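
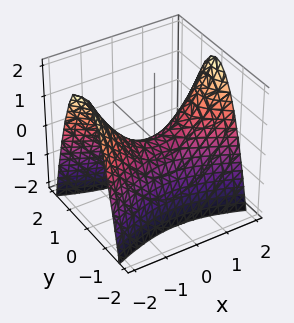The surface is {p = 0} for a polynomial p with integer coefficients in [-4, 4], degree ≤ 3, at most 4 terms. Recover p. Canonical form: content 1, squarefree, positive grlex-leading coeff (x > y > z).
x^2 - 3*y^2 - 2*z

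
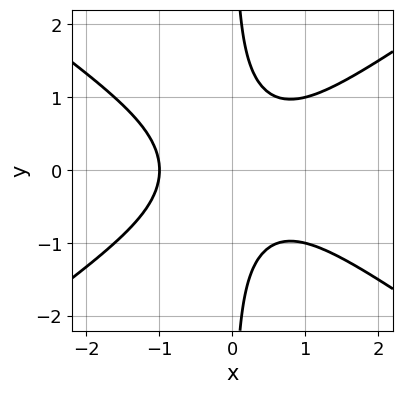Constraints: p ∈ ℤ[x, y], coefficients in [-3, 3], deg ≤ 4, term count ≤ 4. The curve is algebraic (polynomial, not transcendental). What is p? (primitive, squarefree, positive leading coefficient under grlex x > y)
x^3 - 2*x*y^2 + 1

1. The degree is 3 — the shape is more complex than any degree-2 curve.
2. Symmetries: mirror symmetry y ↦ −y ⇒ only even powers of y.
3. Observable constraints: it misses every integer gridline on the y-axis; one x-axis crossing is at x = -1.
4. Solving for integer coefficients yields p as stated.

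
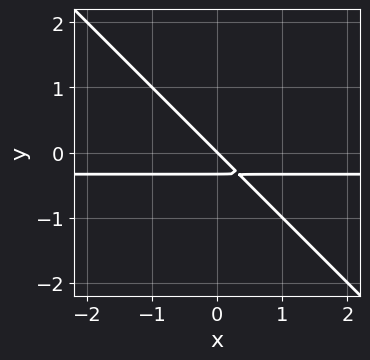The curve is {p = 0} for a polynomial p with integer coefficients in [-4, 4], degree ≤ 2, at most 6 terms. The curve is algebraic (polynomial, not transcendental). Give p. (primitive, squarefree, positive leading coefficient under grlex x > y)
deg p = 2. A generic line meets the curve in up to 2 points.
Reading off the gridlines: one x-axis crossing is at x = 0; it crosses the y-axis at the gridline y = 0.
These observations pin down the coefficients.

3*x*y + 3*y^2 + x + y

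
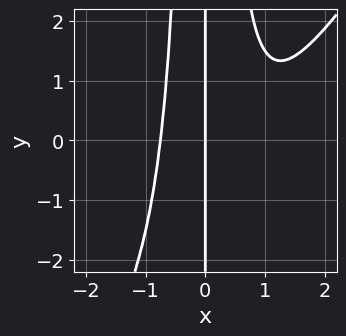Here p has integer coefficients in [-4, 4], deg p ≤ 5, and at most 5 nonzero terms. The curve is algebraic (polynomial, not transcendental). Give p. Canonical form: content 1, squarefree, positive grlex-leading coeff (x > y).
3*x^4 - 2*x^3*y - 3*x^3 + 3*x

Degree: the shape is more complex than any degree-3 curve, so deg p = 4.
Against the integer gridlines: one x-axis crossing is at x = 0; every point of the y-axis in the box is on the curve.
Solving for integer coefficients yields p as stated.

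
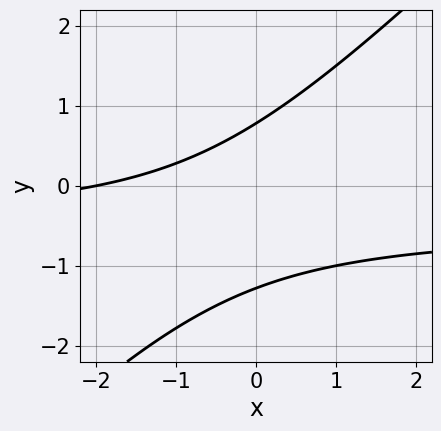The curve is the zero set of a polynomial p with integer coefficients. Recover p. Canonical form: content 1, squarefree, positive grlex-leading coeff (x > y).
2*x*y - 2*y^2 + x - y + 2

First, degree: a generic line meets the curve in up to 2 points, so deg p = 2.
Next, observable constraints: it meets the x-axis at x = -2 (among the integer gridlines).
Finally, the integer polynomial consistent with all of this is the stated p.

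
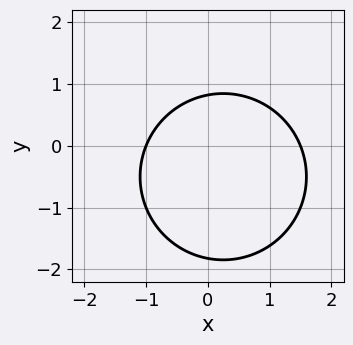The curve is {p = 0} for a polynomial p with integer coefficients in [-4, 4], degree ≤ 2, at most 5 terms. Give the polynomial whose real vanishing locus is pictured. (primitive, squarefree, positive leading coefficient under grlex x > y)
(a) Degree: the shape is more complex than any degree-1 curve, so deg p = 2.
(b) Checking where it meets the axes: it meets the x-axis at x = -1 (among the integer gridlines).
(c) The integer polynomial consistent with all of this is the stated p.

2*x^2 + 2*y^2 - x + 2*y - 3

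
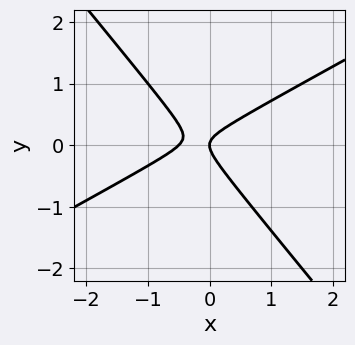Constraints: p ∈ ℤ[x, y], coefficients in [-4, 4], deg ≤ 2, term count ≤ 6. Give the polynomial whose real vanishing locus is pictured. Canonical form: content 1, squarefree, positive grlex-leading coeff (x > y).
1. deg p = 2. No degree-1 curve has this shape.
2. From the visible intercepts: one y-axis crossing is at y = 0; one x-axis crossing is at x = 0.
3. The integer polynomial consistent with all of this is the stated p.

2*x^2 - 2*x*y - 3*y^2 + x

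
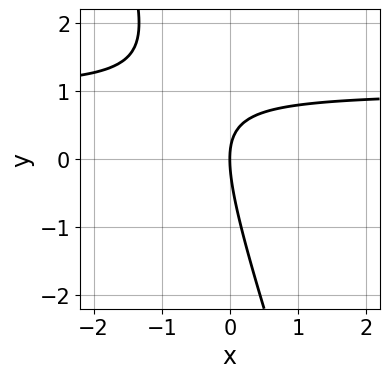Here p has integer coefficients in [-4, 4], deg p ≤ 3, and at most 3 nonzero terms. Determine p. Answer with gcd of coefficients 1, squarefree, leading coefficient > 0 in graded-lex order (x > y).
3*x*y + y^2 - 3*x

First, degree: the shape is more complex than any degree-1 curve, so deg p = 2.
Next, observable constraints: it meets the y-axis at y = 0 (among the integer gridlines); it crosses the x-axis at the gridline x = 0.
Finally, matching integer coefficients to the picture gives p.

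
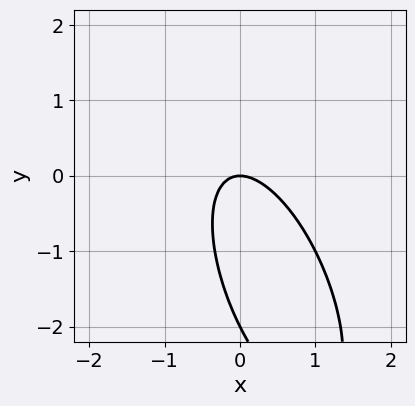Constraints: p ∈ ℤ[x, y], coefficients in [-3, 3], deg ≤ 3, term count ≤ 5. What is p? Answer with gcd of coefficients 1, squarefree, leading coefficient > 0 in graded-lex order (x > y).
The degree is 2 — no degree-1 curve has this shape.
Reading off the gridlines: it meets the x-axis at x = 0 (among the integer gridlines); the y-axis gridline crossings are at y ∈ {-2, 0}.
Assembling these constraints gives the stated polynomial.

3*x^2 + 2*x*y + y^2 + 2*y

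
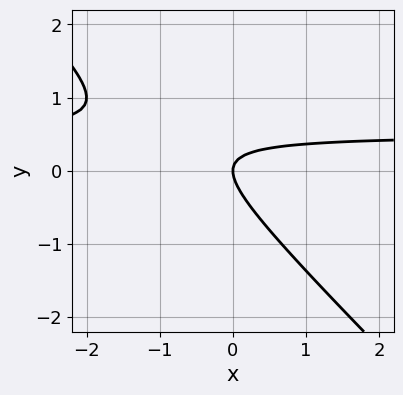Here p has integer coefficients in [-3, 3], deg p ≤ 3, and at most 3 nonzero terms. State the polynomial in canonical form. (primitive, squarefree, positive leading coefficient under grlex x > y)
2*x*y + 2*y^2 - x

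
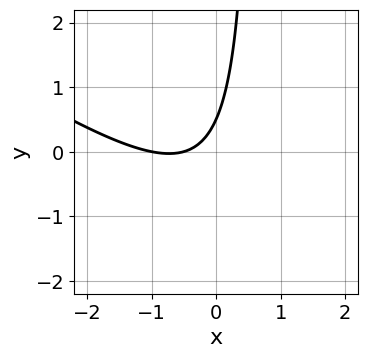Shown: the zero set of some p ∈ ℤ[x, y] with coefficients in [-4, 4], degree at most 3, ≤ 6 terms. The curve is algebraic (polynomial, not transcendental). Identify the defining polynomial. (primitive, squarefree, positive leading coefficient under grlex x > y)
1. deg p = 2. A generic line meets the curve in up to 2 points.
2. From the visible intercepts: it meets the x-axis at x = -1 (among the integer gridlines).
3. Putting this together gives p.

2*x^2 + 3*x*y + 3*x - 2*y + 1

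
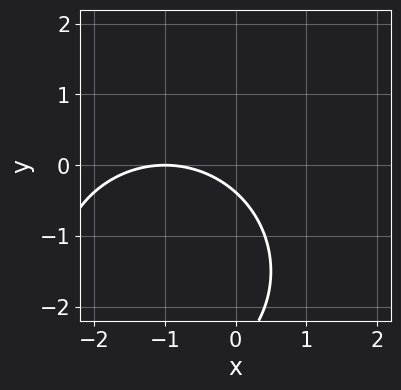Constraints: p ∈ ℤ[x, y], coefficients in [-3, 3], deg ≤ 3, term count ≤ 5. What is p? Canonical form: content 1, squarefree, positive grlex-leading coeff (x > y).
x^2 + y^2 + 2*x + 3*y + 1

1. deg p = 2. A generic line meets the curve in up to 2 points.
2. From the visible intercepts: it crosses the x-axis at the gridline x = -1.
3. Assembling these constraints gives the stated polynomial.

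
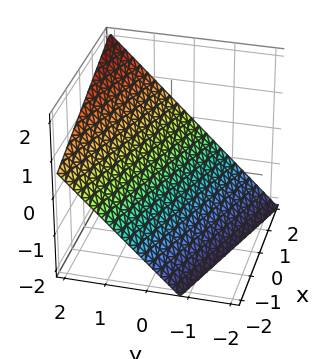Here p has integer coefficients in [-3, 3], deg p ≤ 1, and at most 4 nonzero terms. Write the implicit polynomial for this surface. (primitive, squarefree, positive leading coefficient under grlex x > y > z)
x + 3*y - 3*z - 2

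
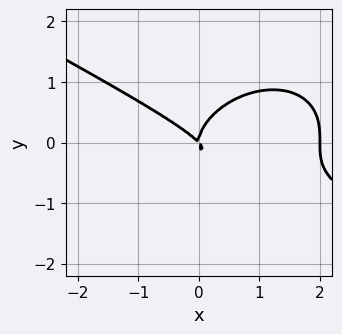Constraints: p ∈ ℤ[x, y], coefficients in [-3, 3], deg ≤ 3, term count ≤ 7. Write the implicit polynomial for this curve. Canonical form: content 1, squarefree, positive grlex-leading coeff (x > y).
x^3 + x^2*y + 3*y^3 - 2*x^2 - 2*x*y

First, the degree is 3 — the shape is more complex than any degree-2 curve.
Then, from the visible intercepts: it meets the y-axis at y = 0 (among the integer gridlines); the x-axis gridline crossings are at x ∈ {0, 2}.
Finally, putting this together gives p.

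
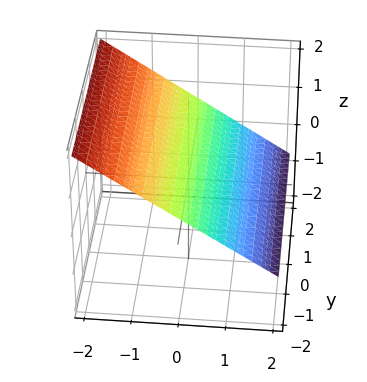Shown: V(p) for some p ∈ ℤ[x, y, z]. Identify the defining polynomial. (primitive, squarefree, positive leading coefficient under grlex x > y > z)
The degree is 1 — every cross-section is a straight line — this is a plane.
Against the integer gridlines: it crosses the x-axis at the gridline x = 1; no y-intercept at any integer in the box.
Matching integer coefficients to the picture gives p.

2*x + 3*z - 2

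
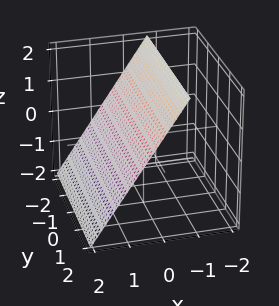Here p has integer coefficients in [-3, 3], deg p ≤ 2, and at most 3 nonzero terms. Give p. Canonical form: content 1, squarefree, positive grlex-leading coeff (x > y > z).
1. Degree: the surface is flat (a plane), so deg p = 1.
2. Checking where it meets the axes: one z-axis crossing is at z = 1; the surface avoids every integer y-axis point in the box.
3. Together with the visible shape, these determine p as stated.

3*x + 2*z - 2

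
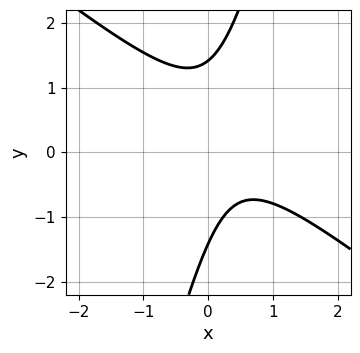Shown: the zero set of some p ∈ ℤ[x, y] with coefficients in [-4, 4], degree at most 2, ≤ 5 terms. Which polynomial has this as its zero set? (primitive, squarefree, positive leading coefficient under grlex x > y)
3*x^2 + 3*x*y - y^2 - 2*x + 2

deg p = 2. No degree-1 curve has this shape.
Checking where it meets the axes: no x-intercept at any integer in the box.
Matching integer coefficients to the picture gives p.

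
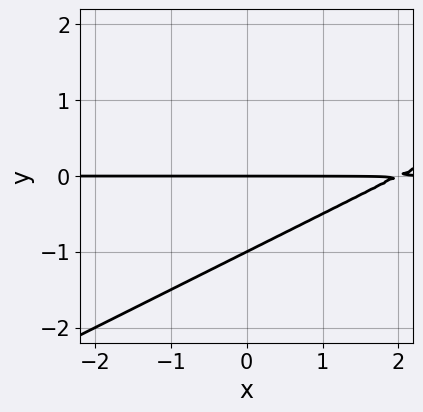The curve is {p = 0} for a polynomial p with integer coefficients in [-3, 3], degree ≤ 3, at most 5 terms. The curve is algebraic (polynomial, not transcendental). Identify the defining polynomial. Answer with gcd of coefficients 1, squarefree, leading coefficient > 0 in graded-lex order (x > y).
First, deg p = 2. No degree-1 curve has this shape.
Next, from the axis intercepts and sections: the visible x-axis segment lies entirely on the curve; among the integer gridlines, it crosses the y-axis at y ∈ {-1, 0}.
Finally, putting this together gives p.

x*y - 2*y^2 - 2*y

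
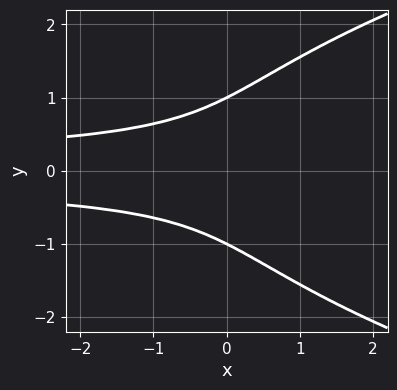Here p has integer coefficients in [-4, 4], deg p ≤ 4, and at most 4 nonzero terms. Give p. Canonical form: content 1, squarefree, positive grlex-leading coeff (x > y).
y^4 - 2*x*y^2 - 1

(a) The degree is 4 — the shape is more complex than any degree-3 curve.
(b) Symmetries: it's symmetric under y → −y, forcing even powers of y.
(c) Checking where it meets the axes: no x-intercept at any integer in the box; the y-axis gridline crossings are at y ∈ {-1, 1}.
(d) Fitting integer coefficients to these (and the overall shape) gives p.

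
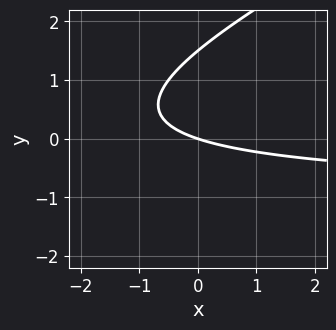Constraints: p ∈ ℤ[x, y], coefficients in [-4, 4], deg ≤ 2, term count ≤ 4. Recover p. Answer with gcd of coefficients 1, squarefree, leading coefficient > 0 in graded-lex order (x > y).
First, degree: the shape is more complex than any degree-1 curve, so deg p = 2.
Next, from the axis intercepts and sections: it crosses the y-axis at the gridline y = 0; it crosses the x-axis at the gridline x = 0.
Finally, fitting integer coefficients to these (and the overall shape) gives p.

x*y - 2*y^2 + x + 3*y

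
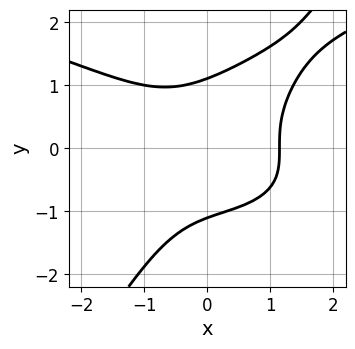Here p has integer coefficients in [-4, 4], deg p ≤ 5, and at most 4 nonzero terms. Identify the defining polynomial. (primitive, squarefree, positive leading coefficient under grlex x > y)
(a) Degree: no degree-3 curve has this shape, so deg p = 4.
(b) Matching integer coefficients to the picture gives p.

3*x*y^3 - 2*y^4 - 2*x^3 + 3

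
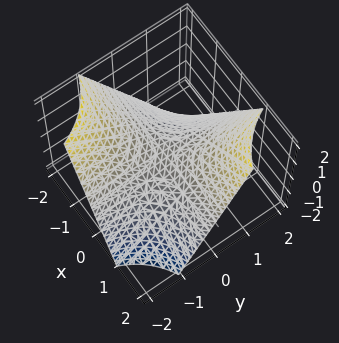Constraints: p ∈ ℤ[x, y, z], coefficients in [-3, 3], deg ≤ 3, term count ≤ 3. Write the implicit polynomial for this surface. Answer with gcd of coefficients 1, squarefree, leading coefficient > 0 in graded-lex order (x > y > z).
1. The degree is 2 — a saddle surface; a quadric.
2. Checking where it meets the axes: the visible y-axis segment lies entirely on the surface; the visible x-axis segment lies entirely on the surface; it meets the z-axis at z = 0 (among the integer gridlines).
3. Assembling these constraints gives the stated polynomial.

x*y - z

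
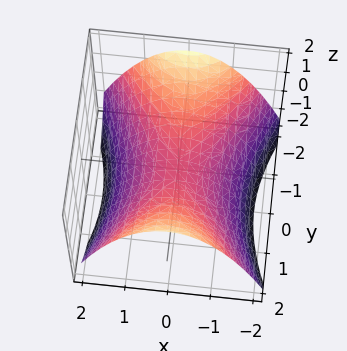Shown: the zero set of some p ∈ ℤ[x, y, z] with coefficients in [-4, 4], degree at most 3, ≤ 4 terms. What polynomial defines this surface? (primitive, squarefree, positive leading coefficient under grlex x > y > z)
2*x^2 - y^2 + 3*z

First, degree: a hyperbolic paraboloid; a quadric, so deg p = 2.
Then, symmetries: mirror symmetry y ↦ −y ⇒ only even powers of y; the x ↦ −x reflection is a symmetry, so x appears only in even powers.
Next, observable constraints: one y-axis crossing is at y = 0; it meets the z-axis at z = 0 (among the integer gridlines).
Finally, assembling these constraints gives the stated polynomial.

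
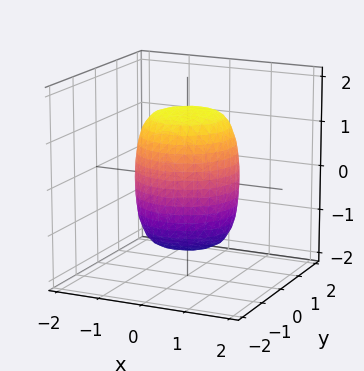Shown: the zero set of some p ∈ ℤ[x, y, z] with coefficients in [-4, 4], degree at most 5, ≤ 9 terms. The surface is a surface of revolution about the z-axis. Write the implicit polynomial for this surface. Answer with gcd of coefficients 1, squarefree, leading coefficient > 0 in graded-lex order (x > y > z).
2*x^4 + 4*x^2*y^2 + 2*y^4 - x^2 - y^2 + z^2 - 2

1. The degree is 4 — a generic line meets the surface in up to 4 points.
2. Symmetries: every cross-section ⟂ z is a circle, so x, y appear only via x² + y².
3. Reading off the gridlines: a circular section at z = -1 has radius exactly 1.
4. Solving for integer coefficients yields p as stated.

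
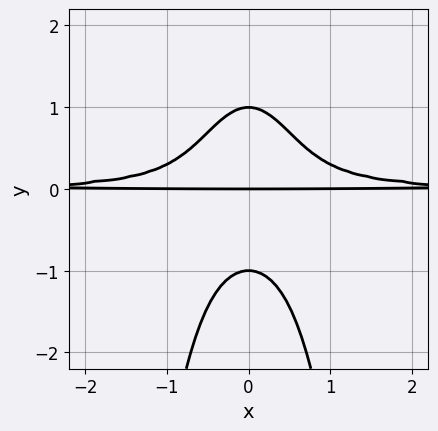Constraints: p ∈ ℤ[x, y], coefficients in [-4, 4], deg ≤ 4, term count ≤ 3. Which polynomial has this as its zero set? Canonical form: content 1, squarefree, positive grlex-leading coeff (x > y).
3*x^2*y^2 + y^3 - y

First, the degree is 4 — no degree-3 curve has this shape.
Then, symmetries: it's symmetric under x → −x, forcing even powers of x.
Then, from the axis intercepts and sections: the y-axis gridline crossings are at y ∈ {-1, 0, 1}; the visible x-axis segment lies entirely on the curve.
Finally, matching integer coefficients to the picture gives p.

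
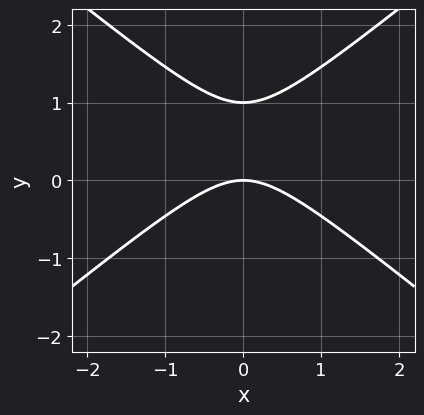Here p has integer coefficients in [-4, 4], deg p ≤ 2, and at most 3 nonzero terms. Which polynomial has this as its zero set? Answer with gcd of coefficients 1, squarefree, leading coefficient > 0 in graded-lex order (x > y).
1. The degree is 2 — the shape is more complex than any degree-1 curve.
2. Symmetries: the x ↦ −x reflection is a symmetry, so x appears only in even powers.
3. From the axis intercepts and sections: one x-axis crossing is at x = 0; the y-axis gridline crossings are at y ∈ {0, 1}.
4. Solving for integer coefficients yields p as stated.

2*x^2 - 3*y^2 + 3*y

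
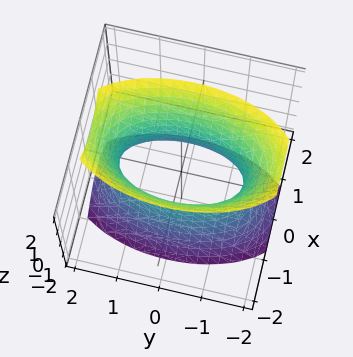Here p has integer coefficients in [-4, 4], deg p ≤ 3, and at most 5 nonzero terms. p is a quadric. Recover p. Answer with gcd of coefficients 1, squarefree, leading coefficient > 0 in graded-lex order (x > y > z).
3*x^2 + y^2 - z^2 - 2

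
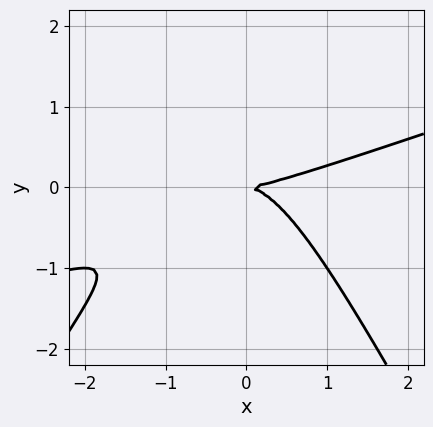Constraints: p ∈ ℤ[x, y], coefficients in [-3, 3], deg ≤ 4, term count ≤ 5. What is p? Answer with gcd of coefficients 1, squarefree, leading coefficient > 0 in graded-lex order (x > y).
x^3 - 3*x^2*y + y^3 - 3*y^2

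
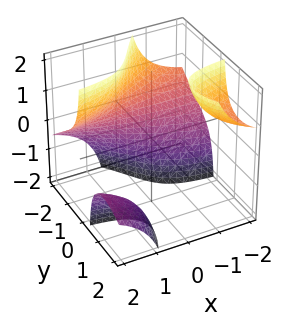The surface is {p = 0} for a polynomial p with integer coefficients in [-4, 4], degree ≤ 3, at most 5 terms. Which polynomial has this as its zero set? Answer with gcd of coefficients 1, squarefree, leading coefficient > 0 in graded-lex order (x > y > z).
3*x*y*z + y^3 + 3

There are 3 components.
Degree: a generic line meets the surface in up to 3 points, so deg p = 3.
From the axis intercepts and sections: no x-intercept at any integer in the box; no z-intercept at any integer in the box.
Matching integer coefficients to the picture gives p.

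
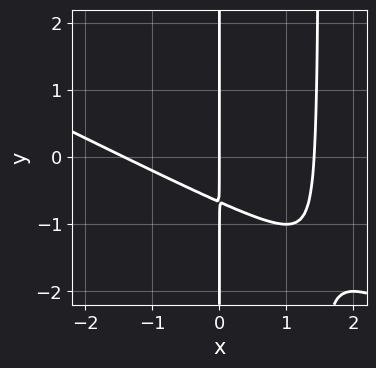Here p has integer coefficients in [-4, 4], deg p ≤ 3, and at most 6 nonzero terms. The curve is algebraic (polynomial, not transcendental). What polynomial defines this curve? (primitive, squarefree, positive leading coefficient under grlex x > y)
x^3 + 2*x^2*y - 3*x*y - 2*x

1. Degree: the shape is more complex than any degree-2 curve, so deg p = 3.
2. Checking where it meets the axes: it crosses the x-axis at the gridline x = 0; every point of the y-axis in the box is on the curve.
3. Matching integer coefficients to the picture gives p.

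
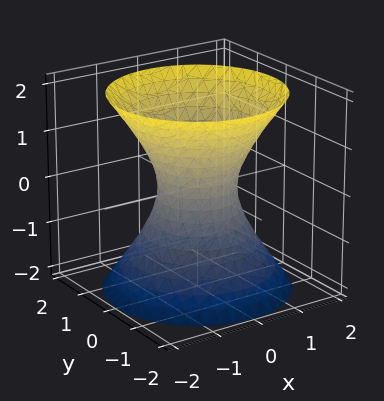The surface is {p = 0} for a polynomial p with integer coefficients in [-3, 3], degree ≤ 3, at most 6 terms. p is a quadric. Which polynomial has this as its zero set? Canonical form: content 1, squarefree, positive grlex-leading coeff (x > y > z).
3*x^2 + 3*y^2 - 2*z^2 - 2

(a) Degree: one connected sheet with a waist; a quadric, so deg p = 2.
(b) Symmetries: the z-axis is an axis of rotation, so x and y enter only as x² + y²; it's symmetric under z → −z, forcing even powers of z.
(c) From the visible intercepts: it misses every integer gridline on the z-axis; a circular section at z = -1 has radius between 1 and 2.
(d) Together with the visible shape, these determine p as stated.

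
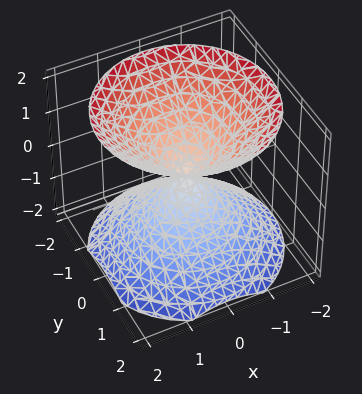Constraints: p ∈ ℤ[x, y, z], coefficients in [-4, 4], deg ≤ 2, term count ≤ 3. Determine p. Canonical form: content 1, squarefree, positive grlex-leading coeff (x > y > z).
x^2 + y^2 - z^2

I count 2 distinct pieces. Treating them together as one polynomial.
Degree: a double cone through the origin; a quadric, so deg p = 2.
Symmetries: mirror symmetry z ↦ −z ⇒ only even powers of z; the surface is invariant under rotation about z: p = q(x² + y², z).
From the axis intercepts and sections: one z-axis crossing is at z = 0; a circular section at z = -1 has radius exactly 1; one y-axis crossing is at y = 0; one x-axis crossing is at x = 0.
Matching integer coefficients to the picture gives p.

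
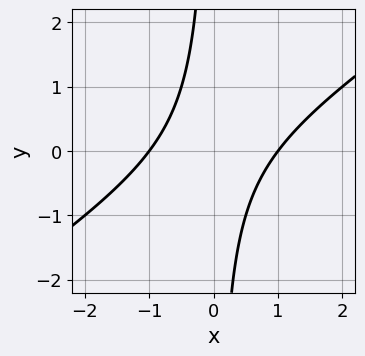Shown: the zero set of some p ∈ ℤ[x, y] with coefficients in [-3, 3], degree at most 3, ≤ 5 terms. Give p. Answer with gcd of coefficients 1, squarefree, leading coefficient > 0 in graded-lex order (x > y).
1. Degree: no degree-1 curve has this shape, so deg p = 2.
2. Checking where it meets the axes: the x-axis gridline crossings are at x ∈ {-1, 1}; the curve avoids every integer y-axis point in the box.
3. These observations pin down the coefficients.

2*x^2 - 3*x*y - 2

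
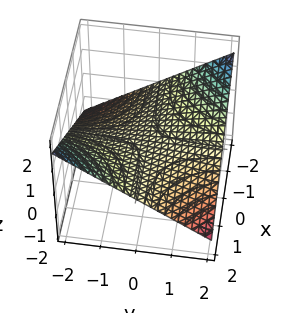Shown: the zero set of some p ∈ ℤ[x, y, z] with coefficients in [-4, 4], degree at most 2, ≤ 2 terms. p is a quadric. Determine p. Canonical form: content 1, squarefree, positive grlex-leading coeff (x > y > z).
1. deg p = 2. A saddle surface; a quadric.
2. From the visible intercepts: the visible y-axis segment lies entirely on the surface; the visible x-axis segment lies entirely on the surface; one z-axis crossing is at z = 0.
3. Assembling these constraints gives the stated polynomial.

x*y + 3*z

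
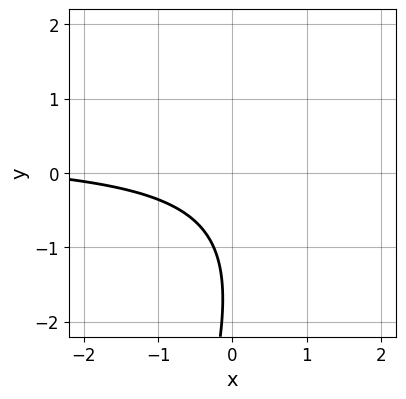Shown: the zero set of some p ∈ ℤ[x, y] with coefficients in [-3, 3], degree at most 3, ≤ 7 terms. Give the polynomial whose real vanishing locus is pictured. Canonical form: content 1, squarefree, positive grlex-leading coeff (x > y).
3*x*y - y^2 - x - 3*y - 3

1. Degree: the shape is more complex than any degree-1 curve, so deg p = 2.
2. From the visible intercepts: no x-intercept at any integer in the box; it misses every integer gridline on the y-axis.
3. These observations pin down the coefficients.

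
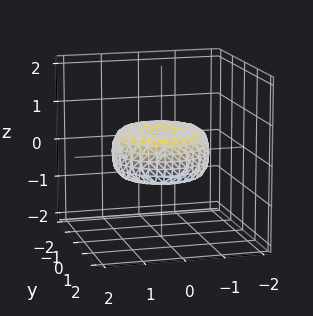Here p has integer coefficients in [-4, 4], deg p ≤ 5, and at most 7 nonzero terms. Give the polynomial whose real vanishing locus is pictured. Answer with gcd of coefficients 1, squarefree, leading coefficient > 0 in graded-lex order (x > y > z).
First, degree: the shape is more complex than any degree-3 surface, so deg p = 4.
Then, symmetries: every cross-section ⟂ z is a circle, so x, y appear only via x² + y².
Then, observable constraints: it meets the y-axis at y = 0 (among the integer gridlines); it meets the x-axis at x = 0 (among the integer gridlines).
Finally, solving for integer coefficients yields p as stated.

2*x^4 + 4*x^2*y^2 + 2*y^4 - 3*x^2 - 3*y^2 + 3*z^2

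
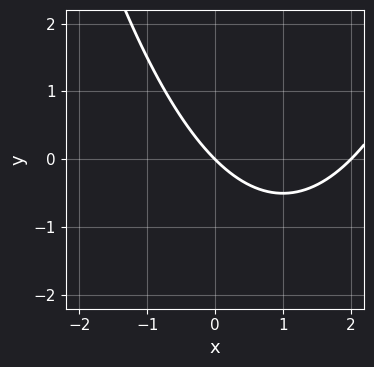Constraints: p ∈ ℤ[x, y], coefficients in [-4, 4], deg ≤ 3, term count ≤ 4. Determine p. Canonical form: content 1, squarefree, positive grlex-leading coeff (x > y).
First, the degree is 2 — a generic line meets the curve in up to 2 points.
Then, reading off the gridlines: it meets the y-axis at y = 0 (among the integer gridlines); among the integer gridlines, it crosses the x-axis at x ∈ {0, 2}.
Finally, fitting integer coefficients to these (and the overall shape) gives p.

x^2 - 2*x - 2*y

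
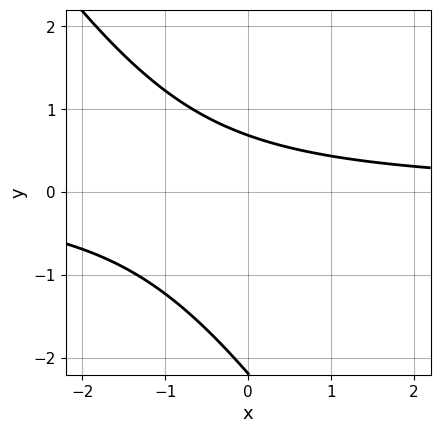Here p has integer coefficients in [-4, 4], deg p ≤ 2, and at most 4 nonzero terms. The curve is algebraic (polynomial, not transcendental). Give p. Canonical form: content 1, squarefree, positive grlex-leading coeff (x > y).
(a) Degree: a generic line meets the curve in up to 2 points, so deg p = 2.
(b) From the visible intercepts: no x-intercept at any integer in the box.
(c) Assembling these constraints gives the stated polynomial.

3*x*y + 2*y^2 + 3*y - 3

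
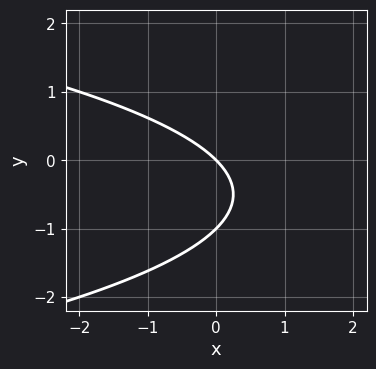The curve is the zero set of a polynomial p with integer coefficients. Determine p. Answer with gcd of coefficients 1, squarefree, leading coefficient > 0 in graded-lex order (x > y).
deg p = 2. A generic line meets the curve in up to 2 points.
From the visible intercepts: the y-axis gridline crossings are at y ∈ {-1, 0}; it meets the x-axis at x = 0 (among the integer gridlines).
Matching integer coefficients to the picture gives p.

y^2 + x + y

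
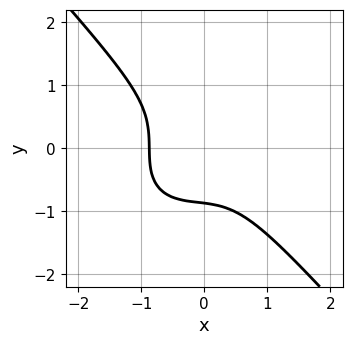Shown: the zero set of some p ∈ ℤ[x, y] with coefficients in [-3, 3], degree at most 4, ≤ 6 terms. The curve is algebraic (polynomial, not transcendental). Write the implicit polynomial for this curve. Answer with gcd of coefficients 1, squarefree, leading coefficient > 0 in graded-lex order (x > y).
3*x^3 - x^2*y + 3*y^3 - x*y + 2

First, degree: a generic line meets the curve in up to 3 points, so deg p = 3.
Finally, matching integer coefficients to the picture gives p.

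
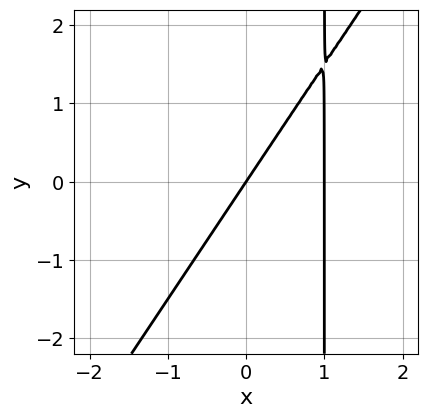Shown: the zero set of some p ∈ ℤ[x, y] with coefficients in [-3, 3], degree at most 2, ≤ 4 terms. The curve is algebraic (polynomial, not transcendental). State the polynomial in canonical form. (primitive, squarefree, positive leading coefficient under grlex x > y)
First, degree: no degree-1 curve has this shape, so deg p = 2.
Next, from the axis intercepts and sections: it crosses the y-axis at the gridline y = 0; the x-axis gridline crossings are at x ∈ {0, 1}.
Finally, fitting integer coefficients to these (and the overall shape) gives p.

3*x^2 - 2*x*y - 3*x + 2*y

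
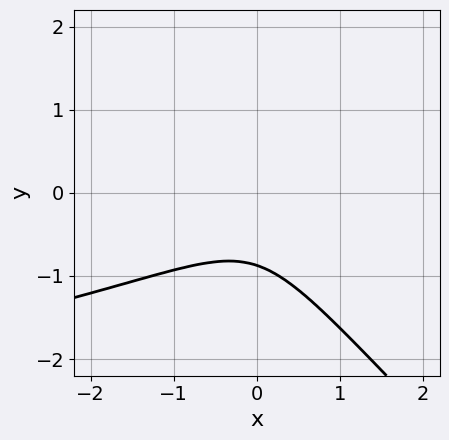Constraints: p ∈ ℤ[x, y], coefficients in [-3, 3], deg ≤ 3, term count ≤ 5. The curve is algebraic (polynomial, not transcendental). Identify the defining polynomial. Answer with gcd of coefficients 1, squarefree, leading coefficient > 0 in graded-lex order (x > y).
3*x*y^2 + 3*y^3 + 3*x^2 + 2

First, degree: the shape is more complex than any degree-2 curve, so deg p = 3.
Next, from the axis intercepts and sections: no x-intercept at any integer in the box.
Finally, putting this together gives p.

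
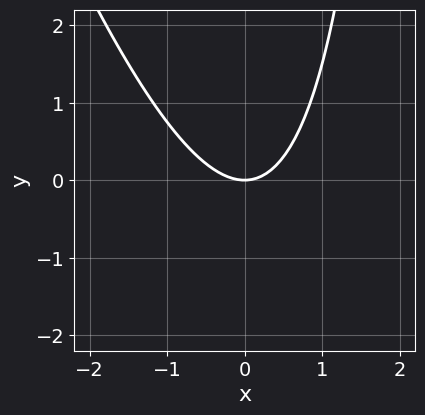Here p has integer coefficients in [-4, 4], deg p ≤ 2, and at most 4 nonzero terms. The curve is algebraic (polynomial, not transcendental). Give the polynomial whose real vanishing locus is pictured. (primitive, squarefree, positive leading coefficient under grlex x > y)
(a) Degree: the shape is more complex than any degree-1 curve, so deg p = 2.
(b) From the axis intercepts and sections: one y-axis crossing is at y = 0; it crosses the x-axis at the gridline x = 0.
(c) Matching integer coefficients to the picture gives p.

3*x^2 + x*y - 3*y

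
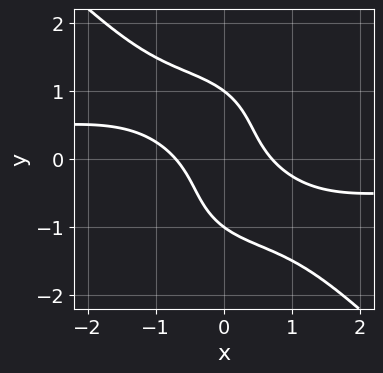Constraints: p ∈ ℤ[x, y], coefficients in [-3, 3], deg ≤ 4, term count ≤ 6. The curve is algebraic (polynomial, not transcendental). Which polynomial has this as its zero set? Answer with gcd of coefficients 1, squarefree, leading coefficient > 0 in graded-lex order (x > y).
x^3*y + y^4 + 2*x^2 + 3*x*y - 1

deg p = 4.
Checking where it meets the axes: among the integer gridlines, it crosses the y-axis at y ∈ {-1, 1}.
Putting this together gives p.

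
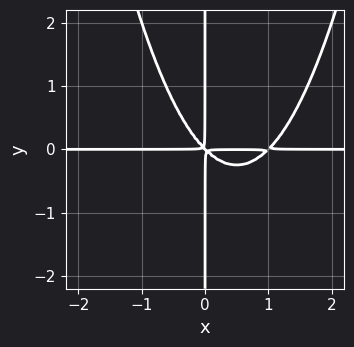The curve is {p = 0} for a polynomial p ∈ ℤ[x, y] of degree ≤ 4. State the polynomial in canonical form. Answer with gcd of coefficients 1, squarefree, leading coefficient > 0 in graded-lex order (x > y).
x^3*y - x^2*y - x*y^2

1. Degree: no degree-3 curve has this shape, so deg p = 4.
2. Against the integer gridlines: every point of the y-axis in the box is on the curve; the visible x-axis segment lies entirely on the curve.
3. These observations pin down the coefficients.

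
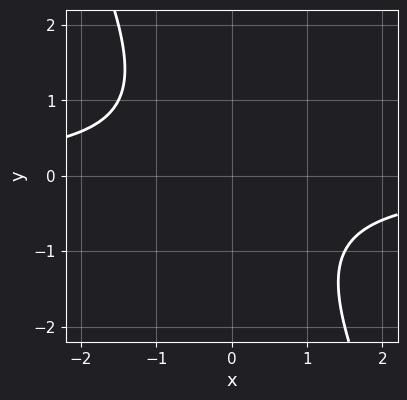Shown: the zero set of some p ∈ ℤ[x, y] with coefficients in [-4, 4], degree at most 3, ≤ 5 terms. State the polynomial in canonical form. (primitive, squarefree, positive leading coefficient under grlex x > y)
deg p = 2.
Reading off the gridlines: the curve avoids every integer x-axis point in the box; the curve avoids every integer y-axis point in the box.
Putting this together gives p.

2*x*y + y^2 + 2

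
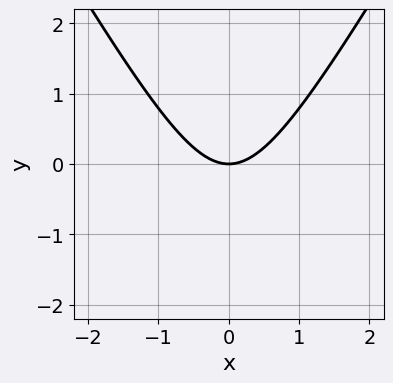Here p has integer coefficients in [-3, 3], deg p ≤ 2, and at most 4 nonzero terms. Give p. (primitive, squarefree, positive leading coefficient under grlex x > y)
First, the degree is 2 — a generic line meets the curve in up to 2 points.
Then, symmetries: the x ↦ −x reflection is a symmetry, so x appears only in even powers.
Next, observable constraints: it crosses the y-axis at the gridline y = 0; it meets the x-axis at x = 0 (among the integer gridlines).
Finally, these observations pin down the coefficients.

3*x^2 - y^2 - 3*y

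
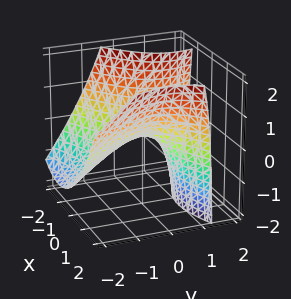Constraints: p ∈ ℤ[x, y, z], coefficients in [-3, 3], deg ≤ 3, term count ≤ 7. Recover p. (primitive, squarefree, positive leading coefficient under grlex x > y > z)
2*x^2 - 2*x*y - 2*y^2 + 2*y*z - 3*z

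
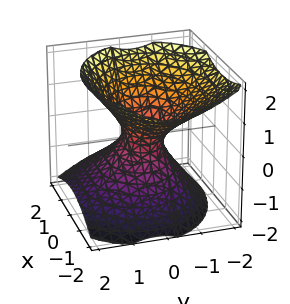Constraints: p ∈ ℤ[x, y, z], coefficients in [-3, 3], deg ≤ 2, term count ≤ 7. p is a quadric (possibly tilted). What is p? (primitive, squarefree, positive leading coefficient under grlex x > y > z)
Degree: the shape is more complex than any degree-1 surface, so deg p = 2.
Checking where it meets the axes: the surface avoids every integer z-axis point in the box.
These observations pin down the coefficients.

2*x^2 + x*z + 3*y^2 + y*z - 3*z^2 - 1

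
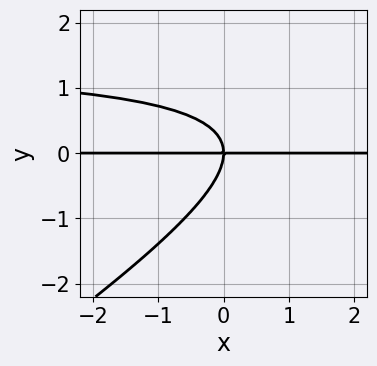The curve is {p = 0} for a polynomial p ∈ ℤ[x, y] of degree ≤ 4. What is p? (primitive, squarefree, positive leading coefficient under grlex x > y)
2*x*y^2 - 3*y^3 - 3*x*y

1. Degree: the shape is more complex than any degree-2 curve, so deg p = 3.
2. From the axis intercepts and sections: the visible x-axis segment lies entirely on the curve; it meets the y-axis at y = 0 (among the integer gridlines).
3. These observations pin down the coefficients.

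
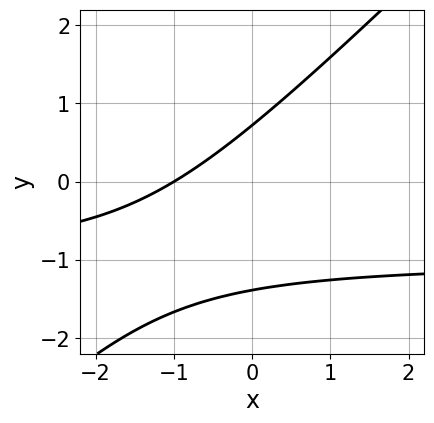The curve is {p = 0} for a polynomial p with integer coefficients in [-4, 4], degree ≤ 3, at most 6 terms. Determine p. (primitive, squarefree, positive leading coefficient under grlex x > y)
First, degree: no degree-1 curve has this shape, so deg p = 2.
Then, from the axis intercepts and sections: it meets the x-axis at x = -1 (among the integer gridlines).
Finally, assembling these constraints gives the stated polynomial.

3*x*y - 3*y^2 + 3*x - 2*y + 3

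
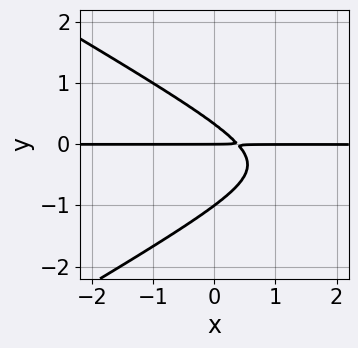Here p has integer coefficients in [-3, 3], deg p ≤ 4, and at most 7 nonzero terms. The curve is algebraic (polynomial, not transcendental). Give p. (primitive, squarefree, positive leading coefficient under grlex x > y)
x^2*y - 3*y^3 - 3*x*y - 2*y^2 + y

The degree is 3 — the shape is more complex than any degree-2 curve.
From the axis intercepts and sections: every point of the x-axis in the box is on the curve; among the integer gridlines, it crosses the y-axis at y ∈ {-1, 0}.
Putting this together gives p.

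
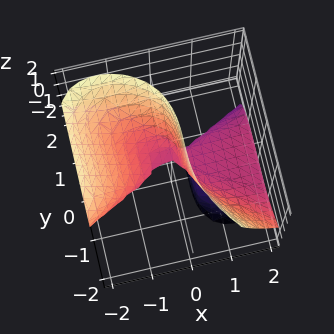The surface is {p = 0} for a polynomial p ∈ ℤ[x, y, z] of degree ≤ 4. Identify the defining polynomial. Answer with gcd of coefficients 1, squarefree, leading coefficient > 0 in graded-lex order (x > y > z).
3*x^2*z + x*y^2 + 3*x*z^2 + 2*y^3 - z^2

First, the degree is 3 — no degree-2 surface has this shape.
Next, checking where it meets the axes: one z-axis crossing is at z = 0; it meets the y-axis at y = 0 (among the integer gridlines); every point of the x-axis in the box is on the surface.
Finally, together with the visible shape, these determine p as stated.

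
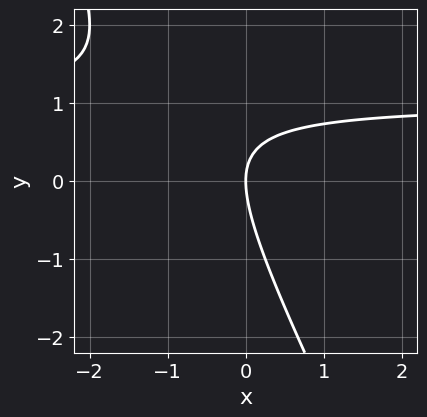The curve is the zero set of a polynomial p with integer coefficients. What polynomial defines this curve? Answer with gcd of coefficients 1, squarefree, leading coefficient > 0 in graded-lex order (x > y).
Degree: the shape is more complex than any degree-1 curve, so deg p = 2.
Reading off the gridlines: it crosses the x-axis at the gridline x = 0; one y-axis crossing is at y = 0.
Solving for integer coefficients yields p as stated.

2*x*y + y^2 - 2*x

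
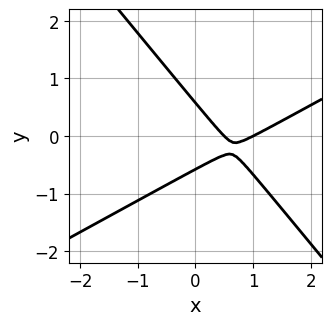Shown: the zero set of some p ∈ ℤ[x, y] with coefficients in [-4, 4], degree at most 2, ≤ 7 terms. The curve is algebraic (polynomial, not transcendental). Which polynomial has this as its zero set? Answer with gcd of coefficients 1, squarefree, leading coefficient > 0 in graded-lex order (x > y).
deg p = 2. No degree-1 curve has this shape.
From the axis intercepts and sections: it meets the x-axis at x = 1 (among the integer gridlines).
Solving for integer coefficients yields p as stated.

2*x^2 - 2*x*y - 3*y^2 - 3*x + 1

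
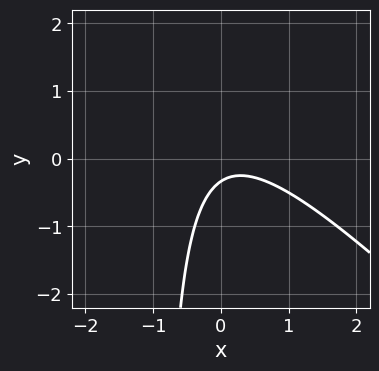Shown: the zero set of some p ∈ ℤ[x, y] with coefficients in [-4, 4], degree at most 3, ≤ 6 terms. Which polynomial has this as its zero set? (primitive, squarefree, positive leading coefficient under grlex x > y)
3*x^2 + 3*x*y - x + 3*y + 1

deg p = 2. A generic line meets the curve in up to 2 points.
Reading off the gridlines: the curve avoids every integer x-axis point in the box.
Putting this together gives p.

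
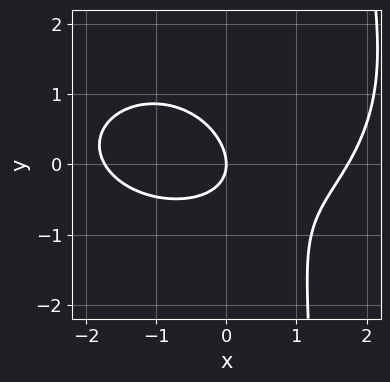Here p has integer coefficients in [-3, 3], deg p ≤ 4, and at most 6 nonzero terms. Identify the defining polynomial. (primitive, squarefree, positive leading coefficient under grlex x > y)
x^3 + 2*x*y^2 - 2*x*y - 3*y^2 - 3*x

(a) Degree: the shape is more complex than any degree-2 curve, so deg p = 3.
(b) Against the integer gridlines: it meets the x-axis at x = 0 (among the integer gridlines); it crosses the y-axis at the gridline y = 0.
(c) The integer polynomial consistent with all of this is the stated p.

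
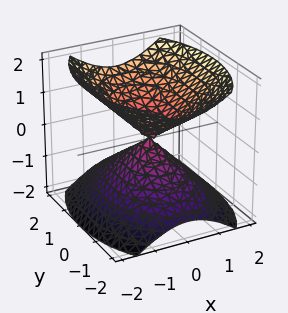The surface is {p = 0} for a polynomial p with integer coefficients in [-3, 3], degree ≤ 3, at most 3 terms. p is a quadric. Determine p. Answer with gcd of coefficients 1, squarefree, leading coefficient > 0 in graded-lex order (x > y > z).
2*x^2 + y^2 - 2*z^2

First, I count 2 distinct pieces. Treating them together as one polynomial.
Then, the degree is 2 — a double cone through the origin; a quadric.
Next, symmetries: it's symmetric under z → −z, forcing even powers of z; mirror symmetry y ↦ −y ⇒ only even powers of y; it's symmetric under x → −x, forcing even powers of x.
Next, against the integer gridlines: it meets the y-axis at y = 0 (among the integer gridlines); it crosses the x-axis at the gridline x = 0.
Finally, these observations pin down the coefficients.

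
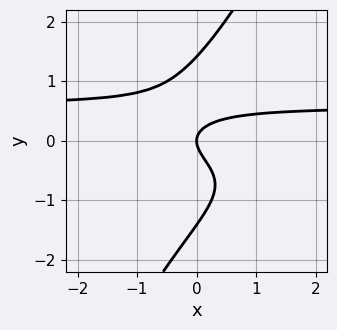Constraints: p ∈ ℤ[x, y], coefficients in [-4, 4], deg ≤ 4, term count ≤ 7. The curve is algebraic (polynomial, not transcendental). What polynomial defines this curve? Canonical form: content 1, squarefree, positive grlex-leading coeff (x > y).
2*x*y^3 - y^4 + x*y + 2*y^2 - x

(a) Degree: no degree-3 curve has this shape, so deg p = 4.
(b) From the axis intercepts and sections: it meets the x-axis at x = 0 (among the integer gridlines); it crosses the y-axis at the gridline y = 0.
(c) Fitting integer coefficients to these (and the overall shape) gives p.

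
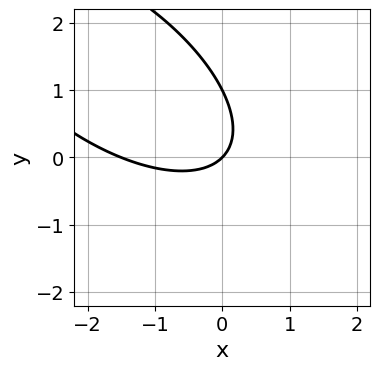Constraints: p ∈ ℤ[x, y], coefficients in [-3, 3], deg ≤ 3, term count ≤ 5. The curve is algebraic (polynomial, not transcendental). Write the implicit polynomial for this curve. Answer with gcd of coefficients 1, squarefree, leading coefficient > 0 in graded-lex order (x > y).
The degree is 2 — no degree-1 curve has this shape.
Observable constraints: it meets the x-axis at x = 0 (among the integer gridlines); among the integer gridlines, it crosses the y-axis at y ∈ {0, 1}.
Assembling these constraints gives the stated polynomial.

2*x^2 + 3*x*y + 3*y^2 + 3*x - 3*y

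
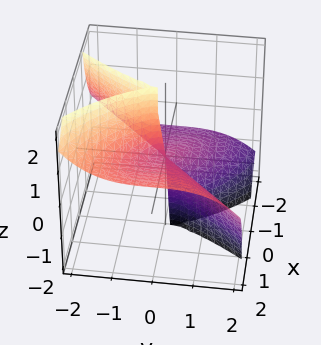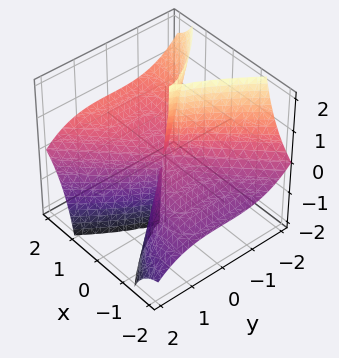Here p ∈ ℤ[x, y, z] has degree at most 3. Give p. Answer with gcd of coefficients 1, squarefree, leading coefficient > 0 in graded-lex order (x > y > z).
x^3 - 3*x^2*z - y^3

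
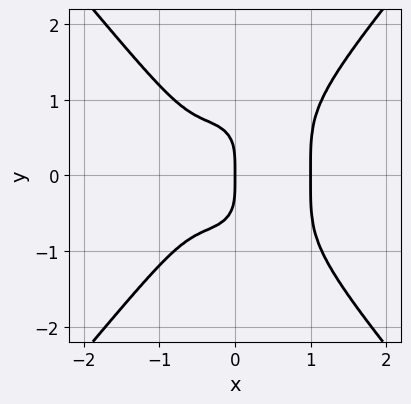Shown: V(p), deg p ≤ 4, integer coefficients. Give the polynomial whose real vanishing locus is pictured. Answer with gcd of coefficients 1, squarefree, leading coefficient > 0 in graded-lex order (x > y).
2*x^4 - y^4 - x^2 - x

1. deg p = 4.
2. Symmetries: it's symmetric under y → −y, forcing even powers of y.
3. Against the integer gridlines: it meets the y-axis at y = 0 (among the integer gridlines); among the integer gridlines, it crosses the x-axis at x ∈ {0, 1}.
4. Matching integer coefficients to the picture gives p.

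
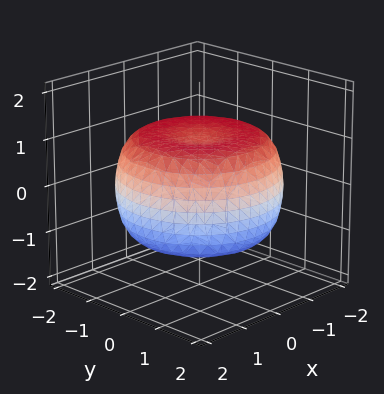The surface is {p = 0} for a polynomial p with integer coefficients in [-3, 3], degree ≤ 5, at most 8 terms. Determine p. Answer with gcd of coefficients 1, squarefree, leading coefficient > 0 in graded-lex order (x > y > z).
x^4 + 2*x^2*y^2 + y^4 - 2*x^2 - 2*y^2 + 3*z^2 - 3

First, degree: no degree-3 surface has this shape, so deg p = 4.
Next, symmetries: rotational symmetry about the z-axis ⇒ p depends on x, y only through x² + y².
Next, reading off the gridlines: the z-axis gridline crossings are at z ∈ {-1, 1}; a circular section at z = -1 has radius between 1 and 2.
Finally, putting this together gives p.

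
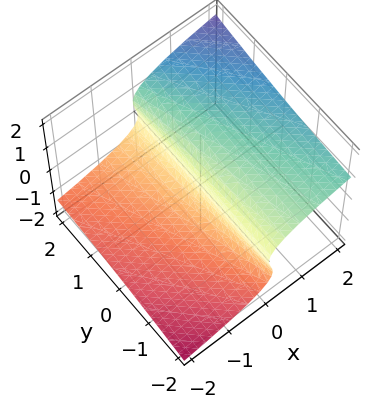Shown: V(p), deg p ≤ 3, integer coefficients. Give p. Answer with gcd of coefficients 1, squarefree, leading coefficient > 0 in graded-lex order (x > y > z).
(a) The degree is 3 — no degree-2 surface has this shape.
(b) Observable constraints: the visible y-axis segment lies entirely on the surface; one x-axis crossing is at x = 0; it meets the z-axis at z = 0 (among the integer gridlines).
(c) Putting this together gives p.

y*z^2 - 2*z^3 + 3*x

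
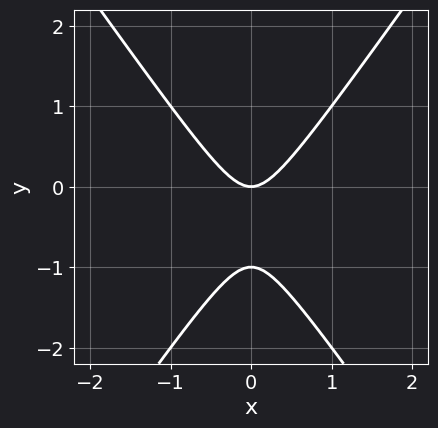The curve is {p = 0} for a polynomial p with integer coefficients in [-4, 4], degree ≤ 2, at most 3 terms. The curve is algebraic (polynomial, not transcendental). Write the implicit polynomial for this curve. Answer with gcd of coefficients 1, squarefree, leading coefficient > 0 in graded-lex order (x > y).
The degree is 2 — no degree-1 curve has this shape.
Symmetries: mirror symmetry x ↦ −x ⇒ only even powers of x.
Checking where it meets the axes: it crosses the x-axis at the gridline x = 0; among the integer gridlines, it crosses the y-axis at y ∈ {-1, 0}.
Matching integer coefficients to the picture gives p.

2*x^2 - y^2 - y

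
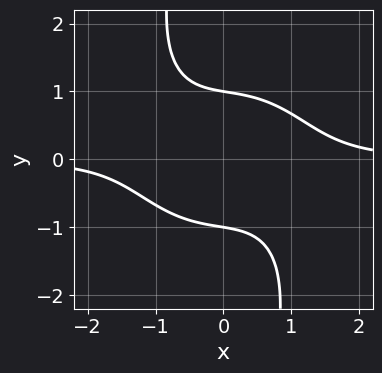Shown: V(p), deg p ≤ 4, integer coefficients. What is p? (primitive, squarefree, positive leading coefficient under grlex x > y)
(a) The degree is 4 — no degree-3 curve has this shape.
(b) From the axis intercepts and sections: it misses every integer gridline on the x-axis; the y-axis gridline crossings are at y ∈ {-1, 1}.
(c) The integer polynomial consistent with all of this is the stated p.

2*x^3*y + x*y^3 + 3*y^2 - 3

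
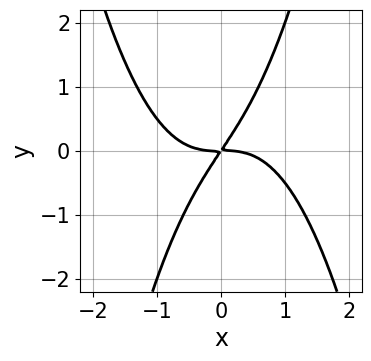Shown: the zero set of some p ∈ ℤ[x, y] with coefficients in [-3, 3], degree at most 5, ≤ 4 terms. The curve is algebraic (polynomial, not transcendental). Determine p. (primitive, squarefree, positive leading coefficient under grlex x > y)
2*x^4 + 3*x*y - 2*y^2

First, deg p = 4. No degree-3 curve has this shape.
Next, from the visible intercepts: it crosses the y-axis at the gridline y = 0; one x-axis crossing is at x = 0.
Finally, these observations pin down the coefficients.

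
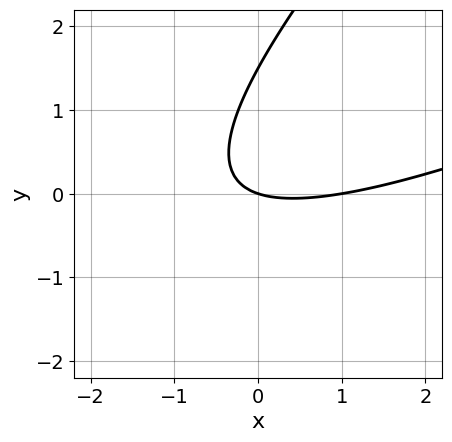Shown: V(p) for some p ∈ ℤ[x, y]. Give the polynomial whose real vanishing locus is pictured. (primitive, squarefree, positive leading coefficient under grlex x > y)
First, the degree is 2 — no degree-1 curve has this shape.
Next, checking where it meets the axes: the x-axis gridline crossings are at x ∈ {0, 1}; it meets the y-axis at y = 0 (among the integer gridlines).
Finally, putting this together gives p.

x^2 - 3*x*y + 2*y^2 - x - 3*y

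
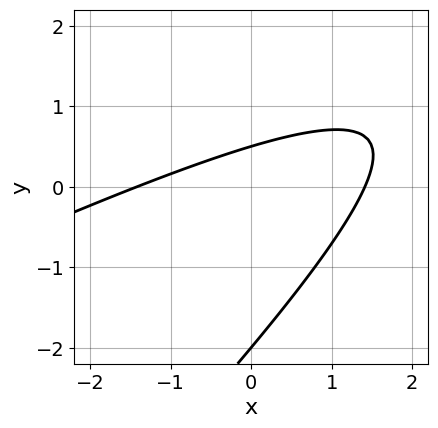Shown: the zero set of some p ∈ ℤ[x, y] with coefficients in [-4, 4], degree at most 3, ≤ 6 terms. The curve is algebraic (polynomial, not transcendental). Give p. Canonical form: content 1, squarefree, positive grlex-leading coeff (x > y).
(a) Degree: the shape is more complex than any degree-1 curve, so deg p = 2.
(b) Observable constraints: it meets the y-axis at y = -2 (among the integer gridlines).
(c) These observations pin down the coefficients.

x^2 - 3*x*y + 2*y^2 + 3*y - 2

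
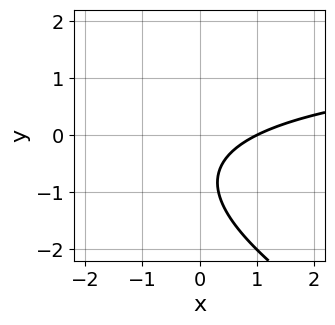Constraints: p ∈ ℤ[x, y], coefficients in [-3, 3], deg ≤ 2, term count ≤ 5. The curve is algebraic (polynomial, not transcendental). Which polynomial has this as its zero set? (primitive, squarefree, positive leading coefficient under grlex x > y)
First, deg p = 2. A generic line meets the curve in up to 2 points.
Then, checking where it meets the axes: no y-intercept at any integer in the box; it meets the x-axis at x = 1 (among the integer gridlines).
Finally, these observations pin down the coefficients.

x*y + 2*y^2 - 2*x + 3*y + 2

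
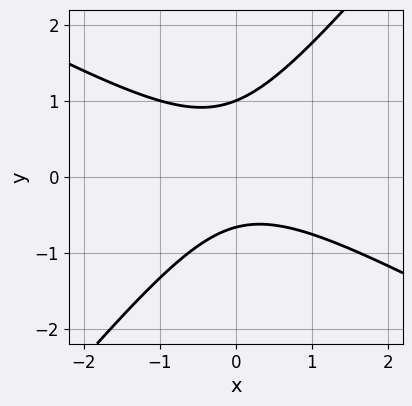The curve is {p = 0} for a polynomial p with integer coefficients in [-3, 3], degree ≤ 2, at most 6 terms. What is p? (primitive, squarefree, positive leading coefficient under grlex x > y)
2*x^2 + 2*x*y - 3*y^2 + y + 2

The degree is 2 — a generic line meets the curve in up to 2 points.
From the axis intercepts and sections: it meets the y-axis at y = 1 (among the integer gridlines); no x-intercept at any integer in the box.
These observations pin down the coefficients.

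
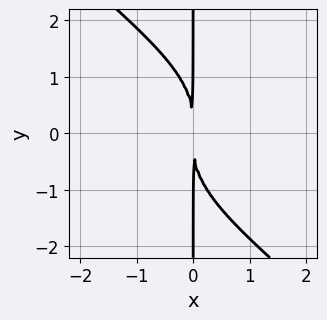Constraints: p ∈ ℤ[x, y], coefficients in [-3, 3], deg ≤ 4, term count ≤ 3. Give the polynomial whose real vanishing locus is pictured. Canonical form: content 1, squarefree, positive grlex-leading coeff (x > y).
1. deg p = 4. The shape is more complex than any degree-3 curve.
2. Against the integer gridlines: every point of the y-axis in the box is on the curve.
3. Matching integer coefficients to the picture gives p.

x^2*y^2 + x*y^3 + 3*x^2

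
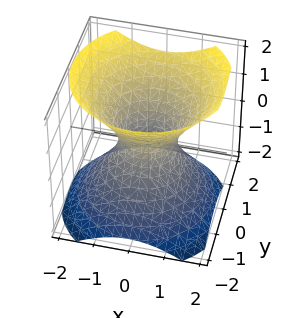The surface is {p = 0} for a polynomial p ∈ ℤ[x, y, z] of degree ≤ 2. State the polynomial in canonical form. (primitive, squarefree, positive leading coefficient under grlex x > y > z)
3*x^2 + 3*y^2 - y*z - 3*z^2 - 2

deg p = 2.
Checking where it meets the axes: no z-intercept at any integer in the box.
The integer polynomial consistent with all of this is the stated p.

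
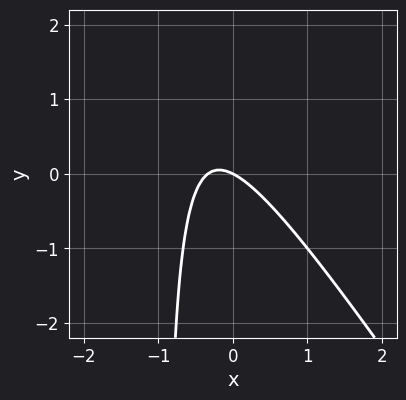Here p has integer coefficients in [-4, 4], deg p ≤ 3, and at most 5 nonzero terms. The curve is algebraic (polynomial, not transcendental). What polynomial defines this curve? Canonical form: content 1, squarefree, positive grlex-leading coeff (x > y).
3*x^2 + 2*x*y + x + 2*y

Degree: the shape is more complex than any degree-1 curve, so deg p = 2.
Checking where it meets the axes: it meets the x-axis at x = 0 (among the integer gridlines); one y-axis crossing is at y = 0.
Matching integer coefficients to the picture gives p.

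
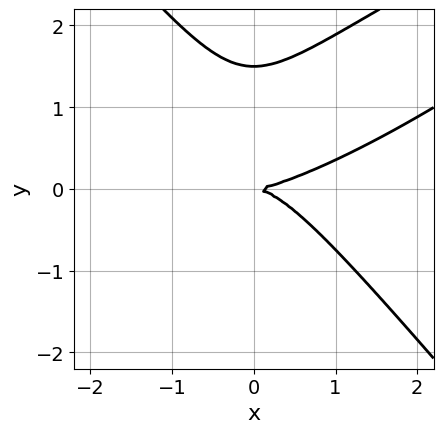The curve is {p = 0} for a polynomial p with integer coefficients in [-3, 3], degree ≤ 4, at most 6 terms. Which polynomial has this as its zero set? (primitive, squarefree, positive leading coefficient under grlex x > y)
Degree: the shape is more complex than any degree-2 curve, so deg p = 3.
From the axis intercepts and sections: one y-axis crossing is at y = 0; it crosses the x-axis at the gridline x = 0.
Together with the visible shape, these determine p as stated.

x^3 - 2*x^2*y + 2*y^3 - 3*y^2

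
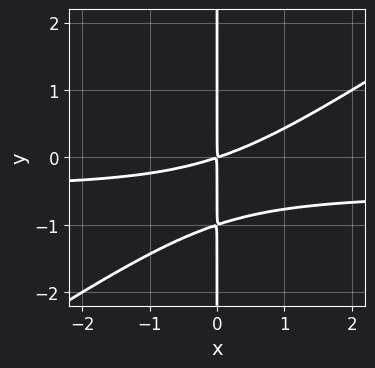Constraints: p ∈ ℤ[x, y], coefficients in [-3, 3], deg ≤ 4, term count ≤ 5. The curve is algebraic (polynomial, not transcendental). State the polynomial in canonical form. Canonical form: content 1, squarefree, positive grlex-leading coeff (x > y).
First, the degree is 3 — a generic line meets the curve in up to 3 points.
Next, observable constraints: the visible y-axis segment lies entirely on the curve.
Finally, together with the visible shape, these determine p as stated.

2*x^2*y - 3*x*y^2 + x^2 - 3*x*y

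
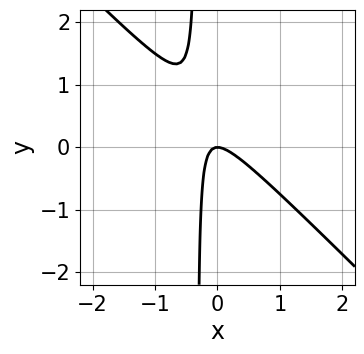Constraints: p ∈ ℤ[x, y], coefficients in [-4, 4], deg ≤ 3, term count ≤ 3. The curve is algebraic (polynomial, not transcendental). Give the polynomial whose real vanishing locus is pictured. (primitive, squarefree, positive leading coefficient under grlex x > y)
3*x^2 + 3*x*y + y

deg p = 2.
Against the integer gridlines: one x-axis crossing is at x = 0; it meets the y-axis at y = 0 (among the integer gridlines).
These observations pin down the coefficients.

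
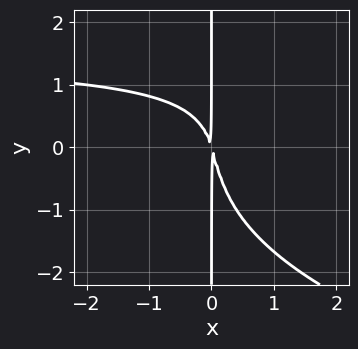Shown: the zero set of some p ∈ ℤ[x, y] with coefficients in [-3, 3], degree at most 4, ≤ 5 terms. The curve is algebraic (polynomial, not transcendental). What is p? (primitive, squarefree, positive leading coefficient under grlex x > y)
x*y^3 - 2*x^2*y + 3*x^2 + x*y

The degree is 4 — the shape is more complex than any degree-3 curve.
Checking where it meets the axes: every point of the y-axis in the box is on the curve.
Fitting integer coefficients to these (and the overall shape) gives p.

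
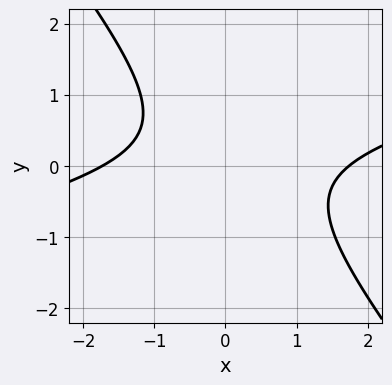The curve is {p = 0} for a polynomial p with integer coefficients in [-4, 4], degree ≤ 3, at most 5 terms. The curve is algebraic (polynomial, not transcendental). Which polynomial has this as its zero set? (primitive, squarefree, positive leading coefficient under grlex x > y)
x^2 - 3*x*y - 3*y^2 + y - 3

Degree: a generic line meets the curve in up to 2 points, so deg p = 2.
Against the integer gridlines: no y-intercept at any integer in the box.
Fitting integer coefficients to these (and the overall shape) gives p.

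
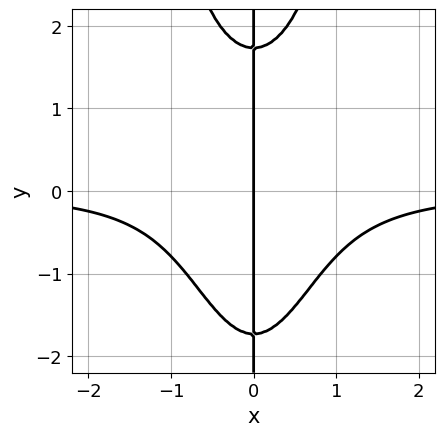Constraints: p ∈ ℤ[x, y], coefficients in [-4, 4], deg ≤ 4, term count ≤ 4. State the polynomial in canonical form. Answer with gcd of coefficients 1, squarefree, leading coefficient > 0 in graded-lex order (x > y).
1. deg p = 4.
2. Checking where it meets the axes: one x-axis crossing is at x = 0; the visible y-axis segment lies entirely on the curve.
3. These observations pin down the coefficients.

3*x^3*y - x*y^2 + 3*x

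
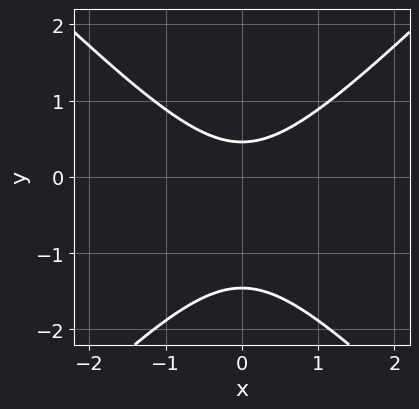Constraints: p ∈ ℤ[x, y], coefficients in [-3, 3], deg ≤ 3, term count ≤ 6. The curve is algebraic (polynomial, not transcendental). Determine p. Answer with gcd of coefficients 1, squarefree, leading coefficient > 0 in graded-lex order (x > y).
1. The degree is 2 — a generic line meets the curve in up to 2 points.
2. Symmetries: mirror symmetry x ↦ −x ⇒ only even powers of x.
3. Reading off the gridlines: it misses every integer gridline on the x-axis.
4. Together with the visible shape, these determine p as stated.

3*x^2 - 3*y^2 - 3*y + 2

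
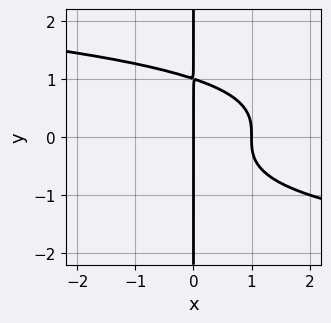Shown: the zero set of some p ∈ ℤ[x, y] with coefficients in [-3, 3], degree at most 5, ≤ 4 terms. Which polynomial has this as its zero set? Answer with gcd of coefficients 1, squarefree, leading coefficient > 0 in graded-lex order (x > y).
x*y^3 + x^2 - x

deg p = 4. The shape is more complex than any degree-3 curve.
Against the integer gridlines: among the integer gridlines, it crosses the x-axis at x ∈ {0, 1}; every point of the y-axis in the box is on the curve.
Assembling these constraints gives the stated polynomial.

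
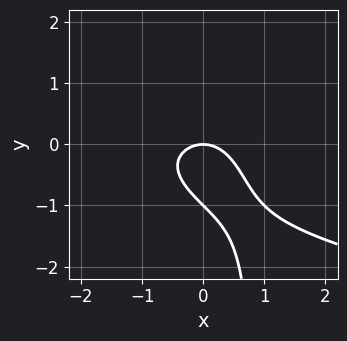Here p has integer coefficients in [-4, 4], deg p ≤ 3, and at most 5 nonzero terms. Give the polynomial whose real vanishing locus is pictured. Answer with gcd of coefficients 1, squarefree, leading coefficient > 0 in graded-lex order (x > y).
First, deg p = 3.
Next, from the visible intercepts: among the integer gridlines, it crosses the y-axis at y ∈ {-1, 0}; it meets the x-axis at x = 0 (among the integer gridlines).
Finally, these observations pin down the coefficients.

x*y^2 - x^2 - y^2 - y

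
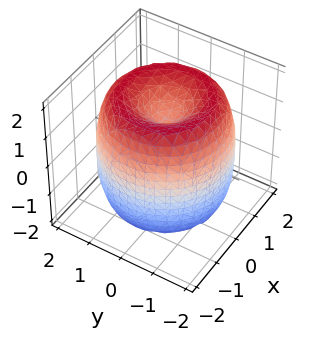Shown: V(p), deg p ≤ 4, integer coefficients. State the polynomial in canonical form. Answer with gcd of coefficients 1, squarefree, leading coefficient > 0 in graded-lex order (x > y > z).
x^4 + 2*x^2*y^2 + y^4 - 3*x^2 - 3*y^2 + z^2 - 1

First, deg p = 4. No degree-3 surface has this shape.
Then, symmetry: every cross-section ⟂ z is a circle, so x, y appear only via x² + y².
Then, from the axis intercepts and sections: among the integer gridlines, it crosses the z-axis at z ∈ {-1, 1}; a circular section at z = 1 has radius between 1 and 2.
Finally, these observations pin down the coefficients.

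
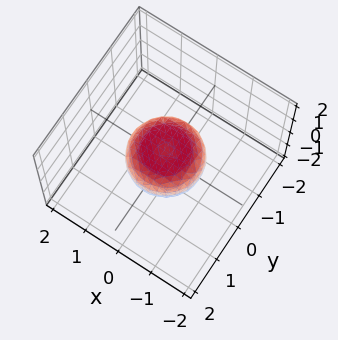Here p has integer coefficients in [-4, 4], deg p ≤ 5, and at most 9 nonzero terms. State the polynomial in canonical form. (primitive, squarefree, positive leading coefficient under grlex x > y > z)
2*x^4 + 4*x^2*y^2 + 2*y^4 - x^2 - y^2 + 3*z^2 - 1

(a) Degree: no degree-3 surface has this shape, so deg p = 4.
(b) By symmetry, every cross-section ⟂ z is a circle, so x, y appear only via x² + y².
(c) Observable constraints: a circular section at z = 0 has radius exactly 1; among the integer gridlines, it crosses the y-axis at y ∈ {-1, 1}; the x-axis gridline crossings are at x ∈ {-1, 1}.
(d) The integer polynomial consistent with all of this is the stated p.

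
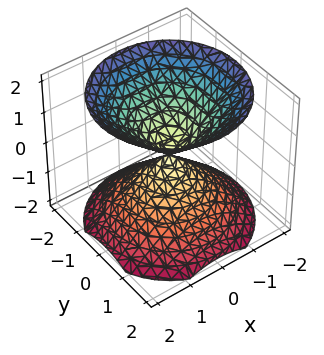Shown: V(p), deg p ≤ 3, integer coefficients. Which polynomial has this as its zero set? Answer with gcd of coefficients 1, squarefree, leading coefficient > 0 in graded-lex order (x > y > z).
x^2 + y^2 - z^2

First, the picture has 2 separate pieces.
Next, the degree is 2 — two nappes meeting at a single point; a quadric.
Next, symmetries: rotational symmetry about the z-axis ⇒ p depends on x, y only through x² + y²; mirror symmetry z ↦ −z ⇒ only even powers of z.
Then, reading off the gridlines: it crosses the y-axis at the gridline y = 0; a circular section at z = 1 has radius exactly 1; one z-axis crossing is at z = 0; one x-axis crossing is at x = 0.
Finally, solving for integer coefficients yields p as stated.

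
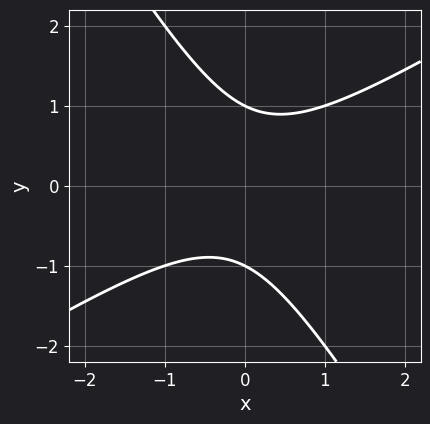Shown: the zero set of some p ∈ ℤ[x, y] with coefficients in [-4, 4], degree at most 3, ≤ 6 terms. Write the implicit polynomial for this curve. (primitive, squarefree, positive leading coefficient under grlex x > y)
x^2 - x*y - y^2 + 1

(a) Degree: the shape is more complex than any degree-1 curve, so deg p = 2.
(b) Observable constraints: among the integer gridlines, it crosses the y-axis at y ∈ {-1, 1}; it misses every integer gridline on the x-axis.
(c) Fitting integer coefficients to these (and the overall shape) gives p.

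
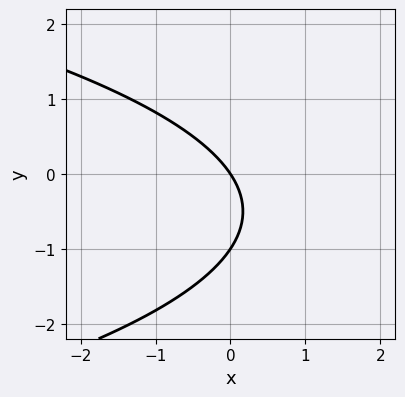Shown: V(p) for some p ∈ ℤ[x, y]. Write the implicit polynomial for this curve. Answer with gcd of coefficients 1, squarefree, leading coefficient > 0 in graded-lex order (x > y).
First, deg p = 2.
Next, checking where it meets the axes: the y-axis gridline crossings are at y ∈ {-1, 0}; one x-axis crossing is at x = 0.
Finally, the integer polynomial consistent with all of this is the stated p.

2*y^2 + 3*x + 2*y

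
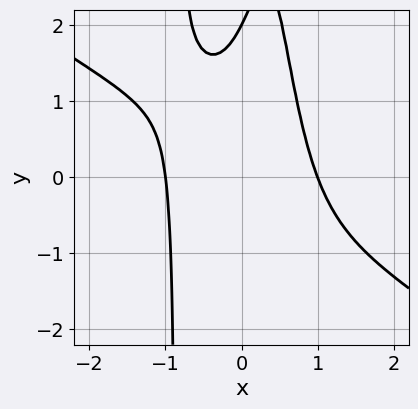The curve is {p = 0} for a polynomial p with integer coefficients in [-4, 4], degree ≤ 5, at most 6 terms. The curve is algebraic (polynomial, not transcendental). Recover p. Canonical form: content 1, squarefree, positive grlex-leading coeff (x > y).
1. Degree: a generic line meets the curve in up to 4 points, so deg p = 4.
2. Against the integer gridlines: among the integer gridlines, it crosses the x-axis at x ∈ {-1, 1}; it crosses the y-axis at the gridline y = 2.
3. Putting this together gives p.

2*x^4 + 3*x^3*y - x*y + y - 2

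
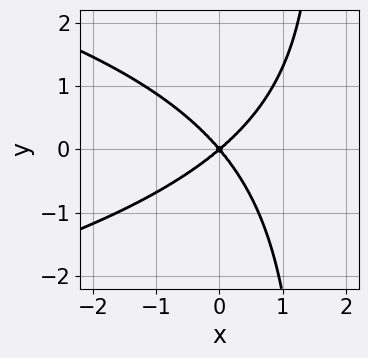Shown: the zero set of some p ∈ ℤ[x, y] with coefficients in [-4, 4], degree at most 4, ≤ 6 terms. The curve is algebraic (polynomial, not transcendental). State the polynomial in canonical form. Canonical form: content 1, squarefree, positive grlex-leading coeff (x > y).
2*x*y^2 + 3*x^2 - x*y - 3*y^2

First, the degree is 3 — a generic line meets the curve in up to 3 points.
Then, checking where it meets the axes: it crosses the x-axis at the gridline x = 0; it crosses the y-axis at the gridline y = 0.
Finally, the integer polynomial consistent with all of this is the stated p.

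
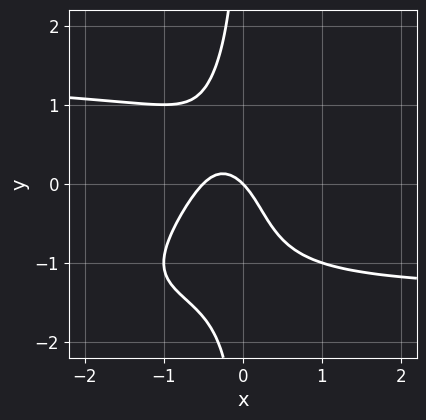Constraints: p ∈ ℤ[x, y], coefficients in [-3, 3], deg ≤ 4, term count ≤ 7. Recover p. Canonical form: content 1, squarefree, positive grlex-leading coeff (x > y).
(a) The degree is 4 — no degree-3 curve has this shape.
(b) Against the integer gridlines: it crosses the y-axis at the gridline y = 0; it meets the x-axis at x = 0 (among the integer gridlines).
(c) The integer polynomial consistent with all of this is the stated p.

x^2*y^2 - x*y^3 - 2*x^2 - x - y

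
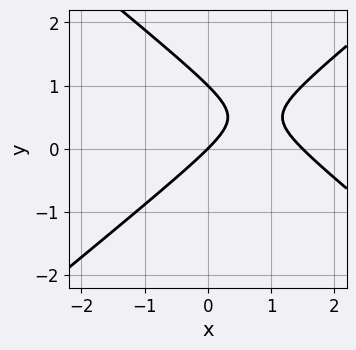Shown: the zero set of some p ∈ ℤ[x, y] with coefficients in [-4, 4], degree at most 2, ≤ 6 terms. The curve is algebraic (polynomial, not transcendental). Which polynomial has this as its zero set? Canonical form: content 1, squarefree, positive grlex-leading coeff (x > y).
(a) The degree is 2 — a generic line meets the curve in up to 2 points.
(b) From the axis intercepts and sections: the y-axis gridline crossings are at y ∈ {0, 1}; it crosses the x-axis at the gridline x = 0.
(c) Solving for integer coefficients yields p as stated.

2*x^2 - 3*y^2 - 3*x + 3*y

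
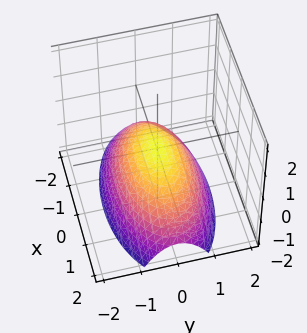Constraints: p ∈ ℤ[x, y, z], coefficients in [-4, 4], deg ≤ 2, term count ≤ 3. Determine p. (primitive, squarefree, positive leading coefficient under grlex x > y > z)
x^2 + 3*y^2 + 3*z

1. The degree is 2 — a paraboloid; a quadric.
2. Symmetries: mirror symmetry y ↦ −y ⇒ only even powers of y; the x ↦ −x reflection is a symmetry, so x appears only in even powers.
3. Against the integer gridlines: it crosses the y-axis at the gridline y = 0; it crosses the z-axis at the gridline z = 0; it meets the x-axis at x = 0 (among the integer gridlines).
4. These observations pin down the coefficients.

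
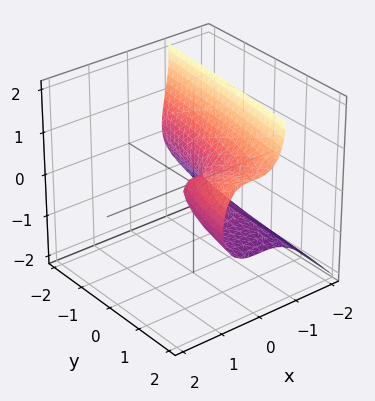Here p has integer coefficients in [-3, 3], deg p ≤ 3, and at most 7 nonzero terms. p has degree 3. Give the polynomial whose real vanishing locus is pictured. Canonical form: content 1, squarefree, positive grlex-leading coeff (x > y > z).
3*x^3 - x^2*z - z^3 + 3*z^2 - y

The degree is 3 — the shape is more complex than any degree-2 surface.
From the axis intercepts and sections: it crosses the x-axis at the gridline x = 0; it meets the z-axis at z = 0 (among the integer gridlines); it crosses the y-axis at the gridline y = 0.
These observations pin down the coefficients.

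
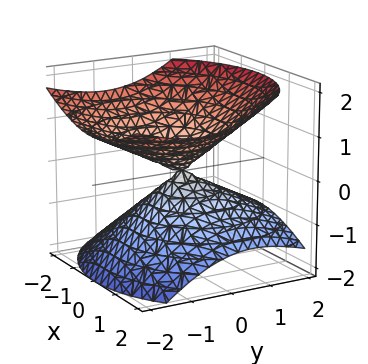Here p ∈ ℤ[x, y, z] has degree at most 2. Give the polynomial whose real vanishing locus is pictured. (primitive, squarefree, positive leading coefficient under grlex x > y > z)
x^2 + y^2 + y*z - 2*z^2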